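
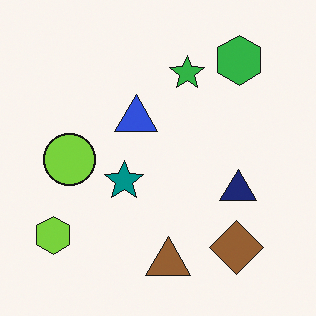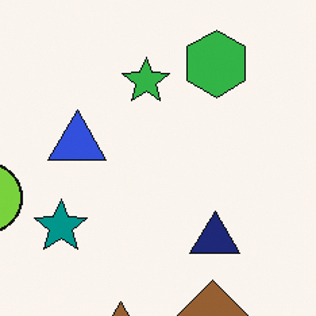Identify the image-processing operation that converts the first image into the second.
This is the original image cropped slightly and scaled back up.

The visible shapes are larger and the field of view is narrower; shapes near the original edges may be partly or wholly outside the frame — a crop-and-rescale.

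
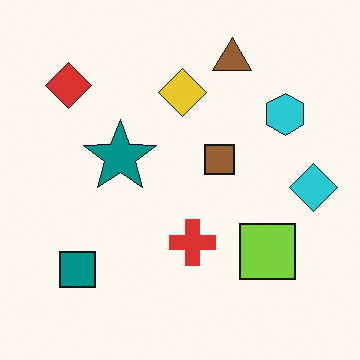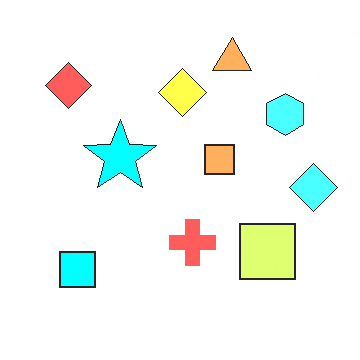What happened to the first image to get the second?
The transformation is: noticeably brightened.

Every pixel — background and shapes alike — is uniformly brightened.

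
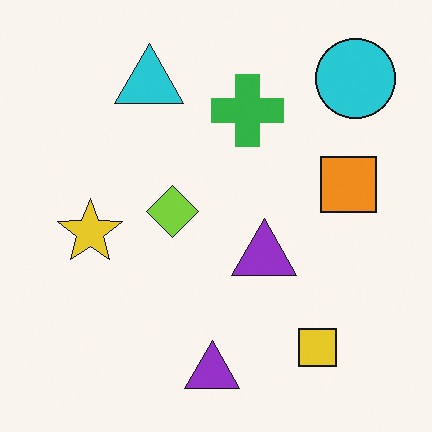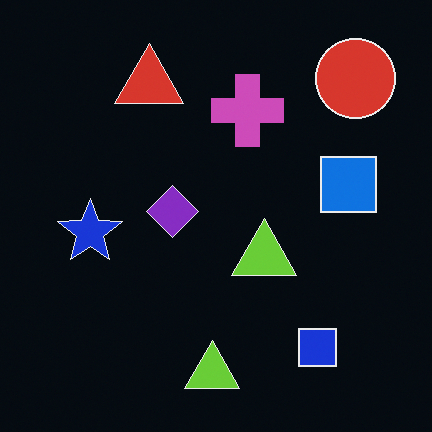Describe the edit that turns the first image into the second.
It was color-inverted (negative).

The light background has become dark and every shape's color is its complement — a photographic negative.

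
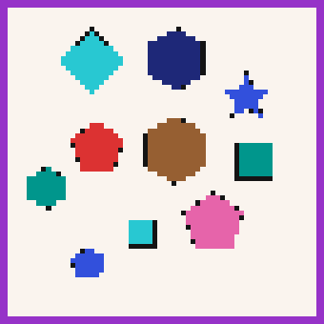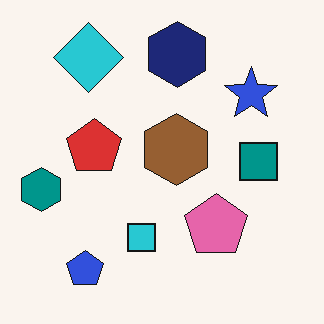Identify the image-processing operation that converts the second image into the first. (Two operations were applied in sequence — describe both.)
This is the original image mildly pixelated, then framed with a purple border.

Shapes are reduced to large square blocks; fine edges and outlines are lost — a downscale-then-upscale (mosaic) effect. A solid purple frame runs around the edge of the first image, with the content slightly shrunk inside it.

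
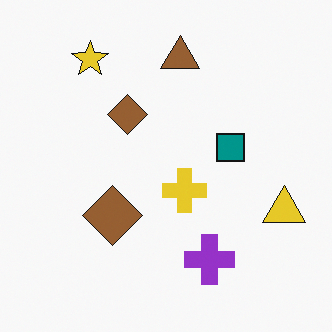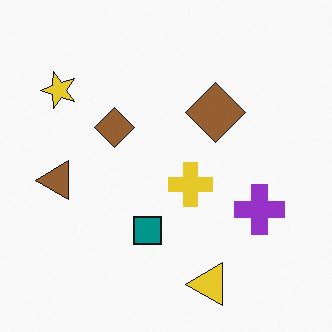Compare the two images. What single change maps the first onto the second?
Transposed (reflected across the top-left ↔ bottom-right diagonal).

Shapes have swapped their row and column positions — what was in the top-right is now in the bottom-left — a diagonal reflection.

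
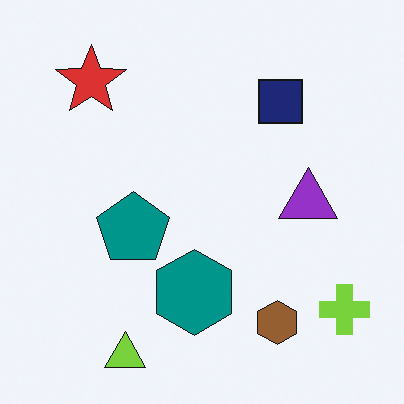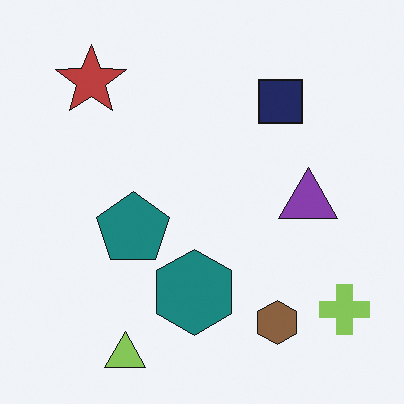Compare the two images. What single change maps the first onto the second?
This is the original image slightly desaturated.

All colors are more muted and greyish — a global saturation change.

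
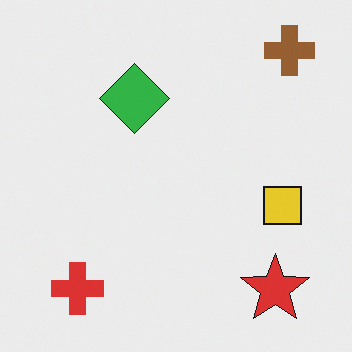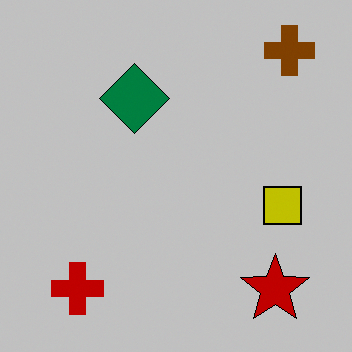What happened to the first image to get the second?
Aggressively posterized.

Each flat color has snapped to a coarser quantized level — most visibly, the near-white background has dropped to a flat grey.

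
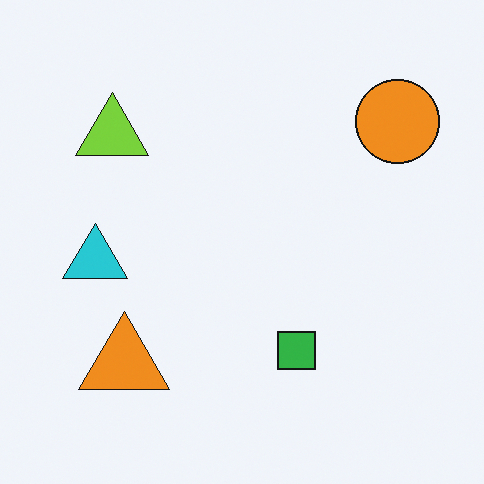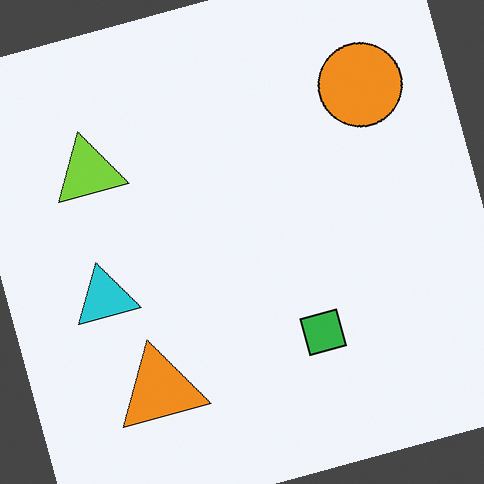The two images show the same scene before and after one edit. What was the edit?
Rotated counter-clockwise by a moderate amount.

Every shape is tilted by the same angle and the image corners show triangular fill wedges — a whole-image rotation by a non-right angle.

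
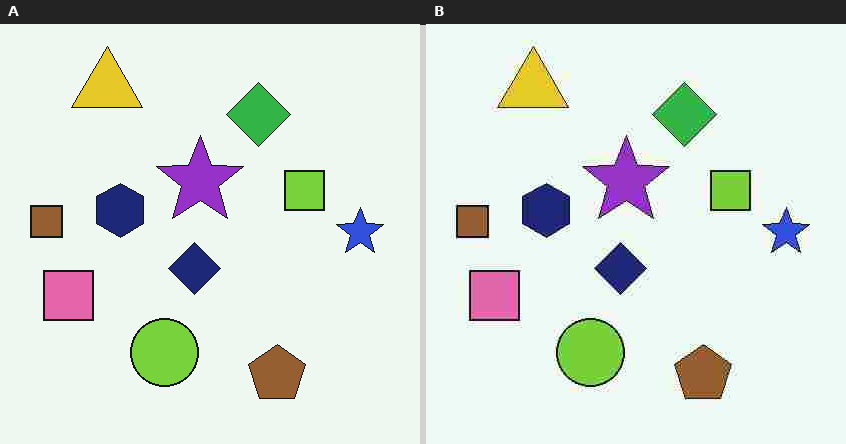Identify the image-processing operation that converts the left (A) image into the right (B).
The right (B) image is the left (A) degraded with heavy JPEG compression.

Blocky 8×8 compression artifacts appear around shape edges and the flat background shows ringing — characteristic JPEG degradation.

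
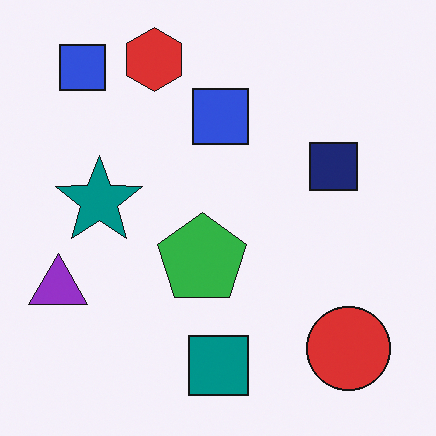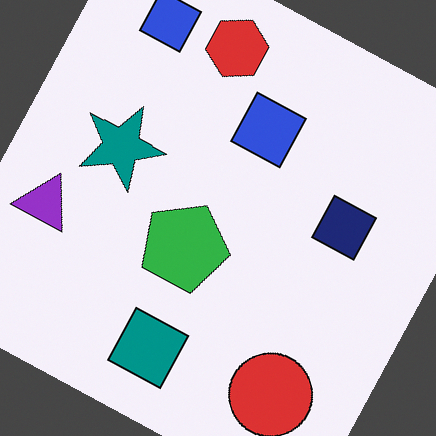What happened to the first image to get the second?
The transformation is: rotated clockwise by a clearly visible amount.

Every shape is tilted by the same angle and the image corners show triangular fill wedges — a whole-image rotation by a non-right angle.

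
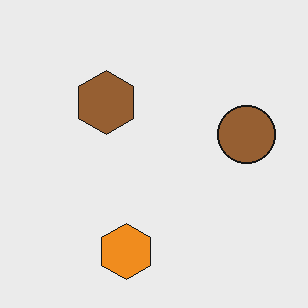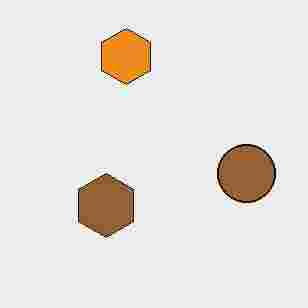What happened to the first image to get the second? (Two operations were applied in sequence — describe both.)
This is the original image flipped vertically (top ↔ bottom), then heavily JPEG-compressed with obvious blocking artifacts.

The orange hexagon is in the bottom of the first image and the top of the second — shapes on opposite sides of the horizontal midline have swapped in a mirror flip. Blocky 8×8 compression artifacts appear around shape edges and the flat background shows ringing — characteristic JPEG degradation.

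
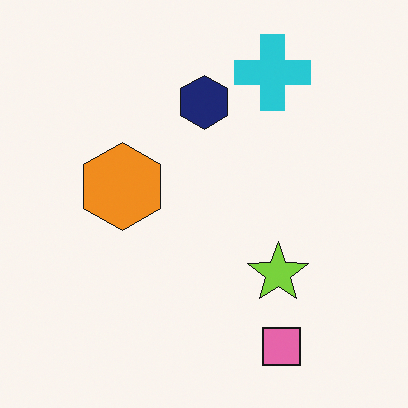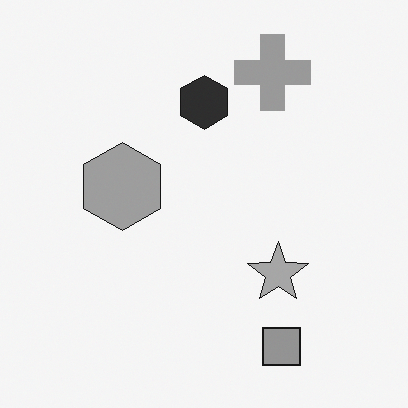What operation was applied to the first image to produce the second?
This is the original image converted to grayscale.

All color is removed — every shape is now a shade of grey.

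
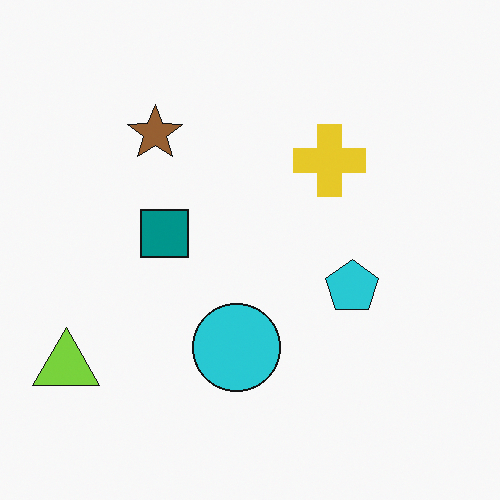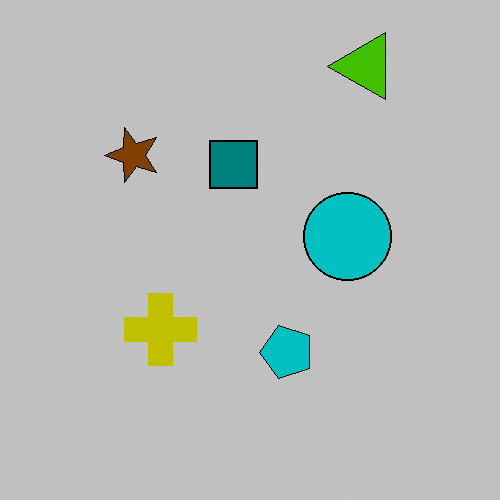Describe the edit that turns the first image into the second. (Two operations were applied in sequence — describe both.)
It was heavily posterized to just a handful of flat colors, then transposed (reflected across the top-left ↔ bottom-right diagonal).

Each flat color has snapped to a coarser quantized level — most visibly, the near-white background has dropped to a flat grey. Shapes have swapped their row and column positions — what was in the top-right is now in the bottom-left — a diagonal reflection.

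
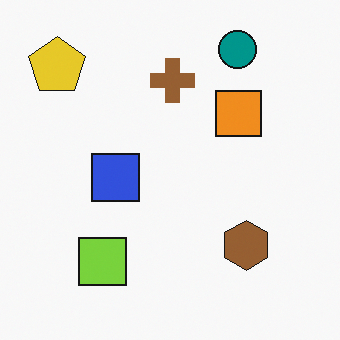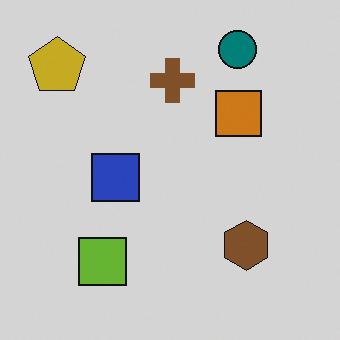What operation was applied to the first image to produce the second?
The transformation is: darkened a little.

Every pixel — background and shapes alike — is uniformly darkened.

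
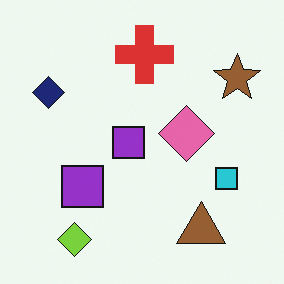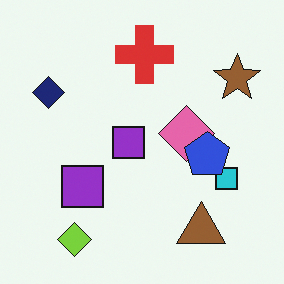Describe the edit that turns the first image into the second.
Overlaid with an additional blue pentagon.

A blue pentagon appears in the second image that is absent from the first.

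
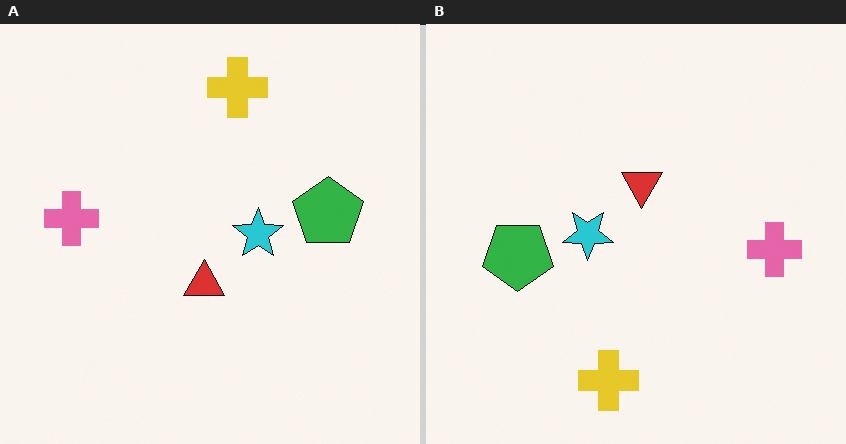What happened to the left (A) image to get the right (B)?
Rotated 180°.

The yellow cross sits in the top of the left (A) image and the bottom of the right (B) — consistent with a whole-image 180° rotation.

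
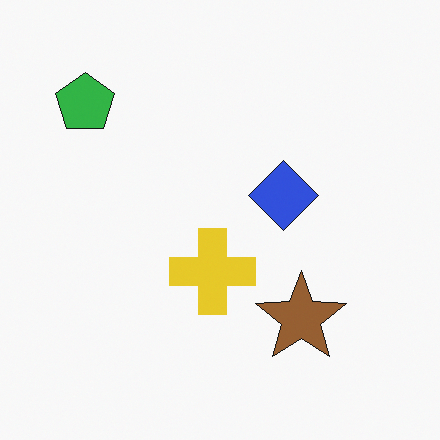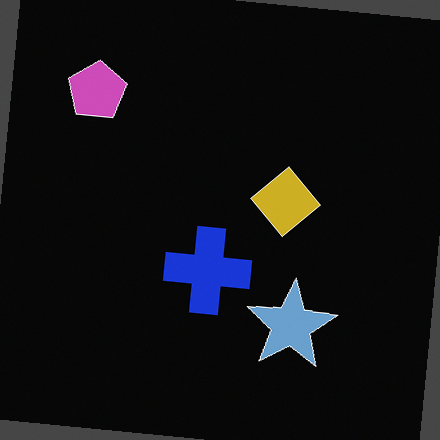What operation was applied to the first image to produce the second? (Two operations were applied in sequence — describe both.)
It was color-inverted (negative), then rotated clockwise by a small amount.

The light background has become dark and every shape's color is its complement — a photographic negative. Every shape is tilted by the same angle and the image corners show triangular fill wedges — a whole-image rotation by a non-right angle.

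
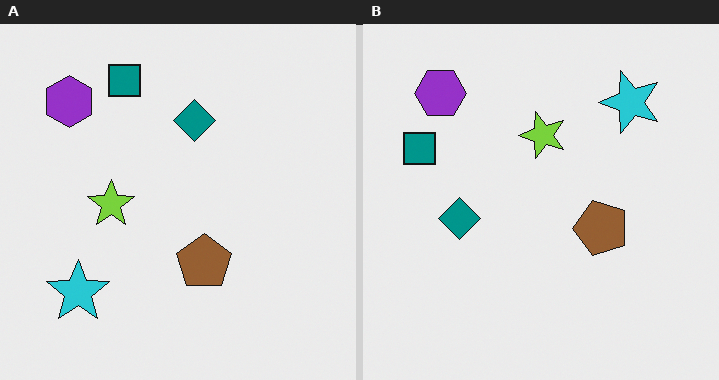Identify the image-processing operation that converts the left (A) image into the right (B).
The image was transposed (reflected across the top-left ↔ bottom-right diagonal).

Shapes have swapped their row and column positions — what was in the top-right is now in the bottom-left — a diagonal reflection.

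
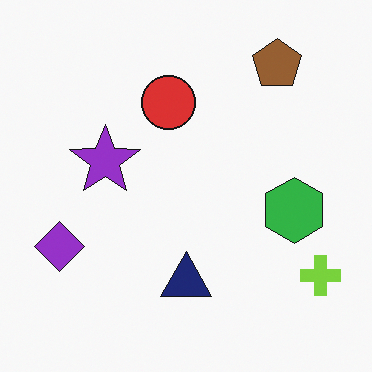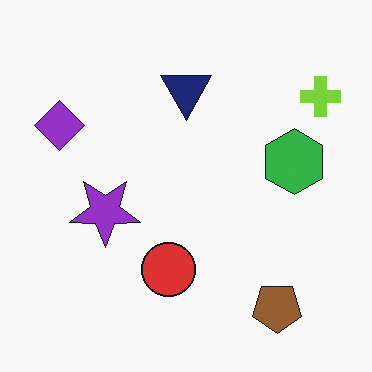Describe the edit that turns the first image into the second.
The transformation is: flipped vertically (top ↔ bottom).

The brown pentagon is in the top-right of the first image and the bottom-right of the second — shapes on opposite sides of the horizontal midline have swapped in a mirror flip.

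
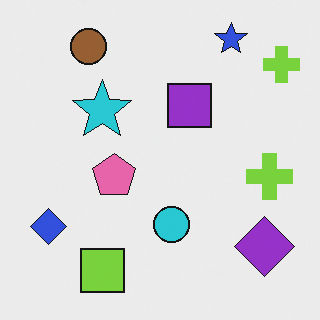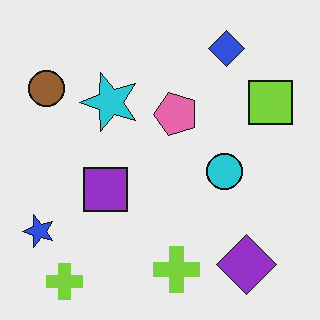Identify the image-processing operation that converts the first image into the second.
This is the original image transposed (reflected across the top-left ↔ bottom-right diagonal).

Shapes have swapped their row and column positions — what was in the top-right is now in the bottom-left — a diagonal reflection.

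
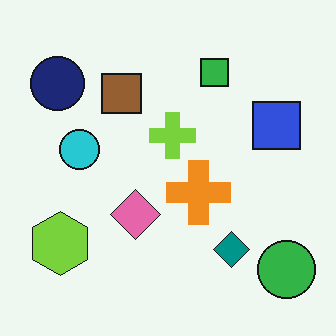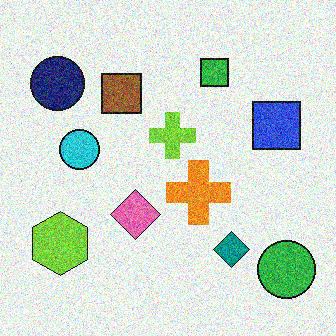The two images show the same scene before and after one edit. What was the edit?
This is the original image degraded with strong gaussian noise.

Random speckle covers the whole image, including the flat background.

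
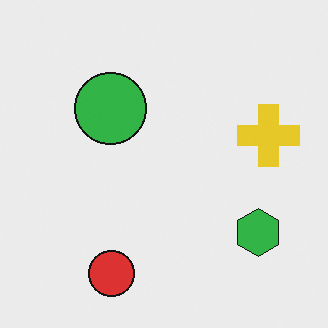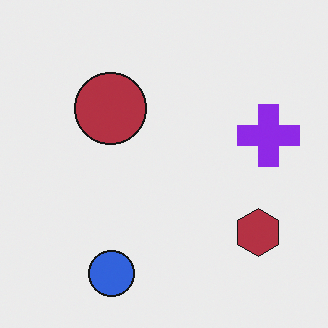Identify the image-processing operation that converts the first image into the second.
The transformation is: hue-shifted by a large amount.

Every shape's color has rotated by the same amount around the hue wheel — a uniform hue shift.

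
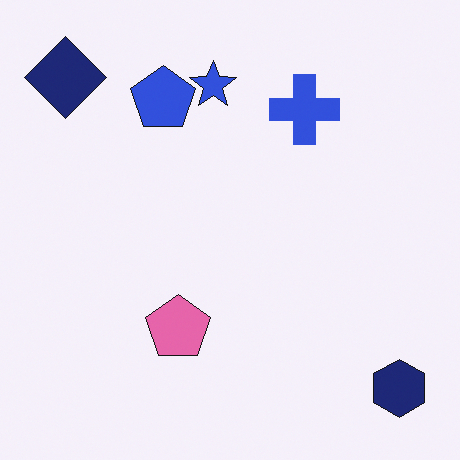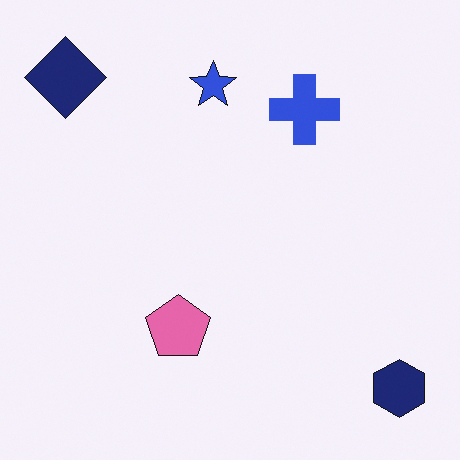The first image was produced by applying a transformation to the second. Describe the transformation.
Overlaid with an additional blue pentagon.

A blue pentagon appears in the first image that is absent from the second.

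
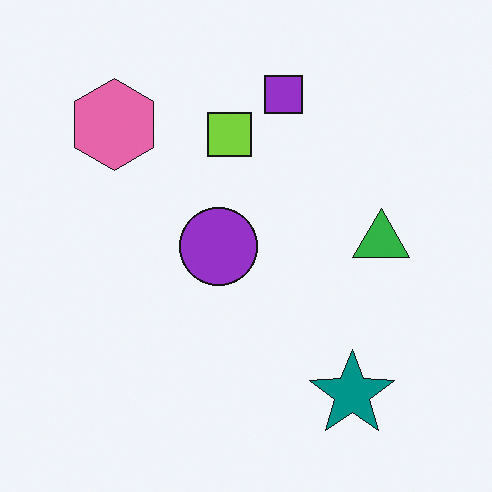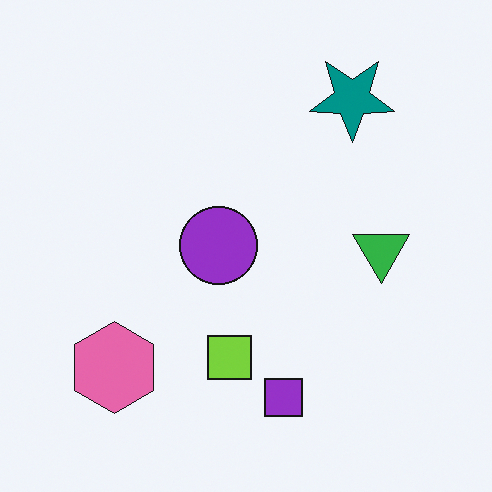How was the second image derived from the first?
It was flipped vertically (top ↔ bottom).

The purple square is in the top of the first image and the bottom of the second — shapes on opposite sides of the horizontal midline have swapped in a mirror flip.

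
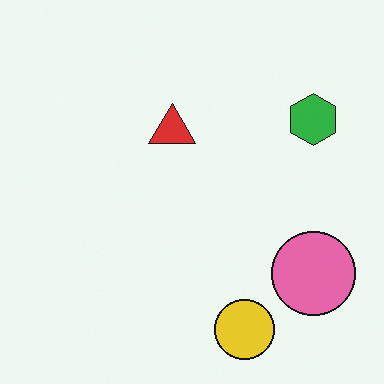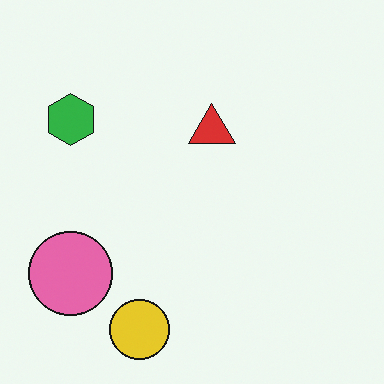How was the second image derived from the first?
The image was flipped horizontally (left ↔ right).

The pink circle is in the bottom-right of the first image and the bottom-left of the second — shapes on opposite sides of the vertical midline have swapped in a mirror flip.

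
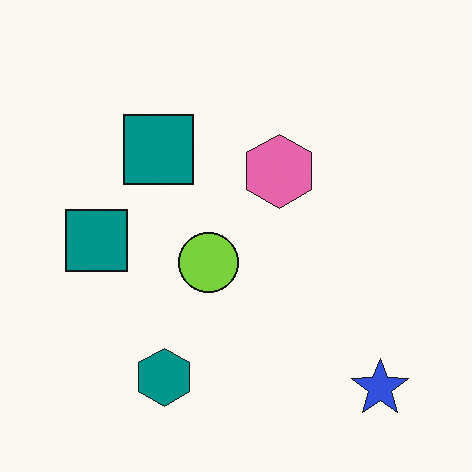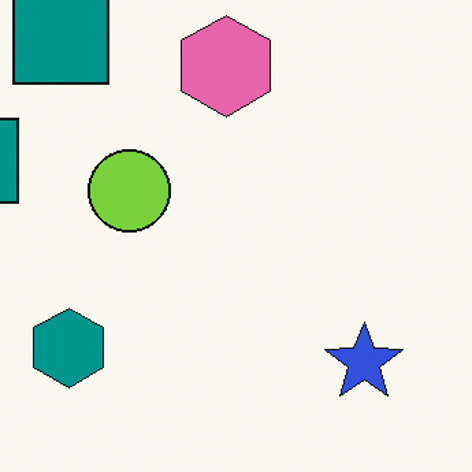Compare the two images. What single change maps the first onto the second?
This is the original image cropped slightly and scaled back up.

The visible shapes are larger and the field of view is narrower; shapes near the original edges may be partly or wholly outside the frame — a crop-and-rescale.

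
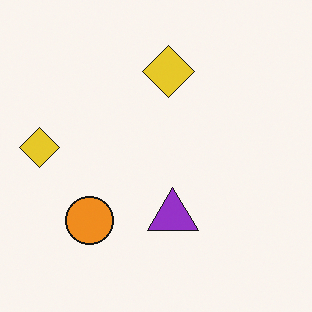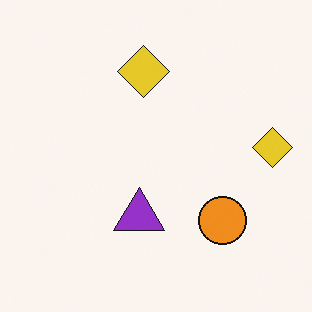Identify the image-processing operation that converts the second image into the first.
The image was flipped horizontally (left ↔ right).

The orange circle is in the bottom-right of the second image and the bottom-left of the first — shapes on opposite sides of the vertical midline have swapped in a mirror flip.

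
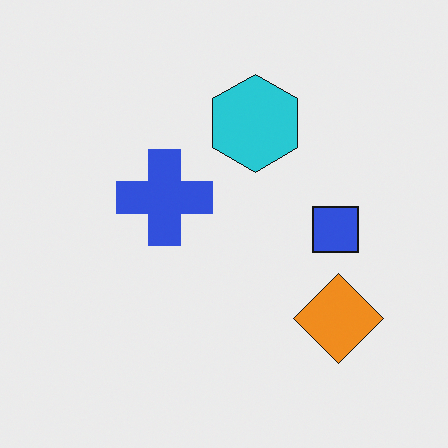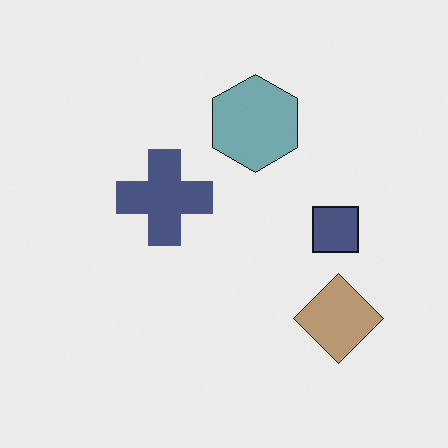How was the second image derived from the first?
The transformation is: heavily desaturated.

All colors are more muted and greyish — a global saturation change.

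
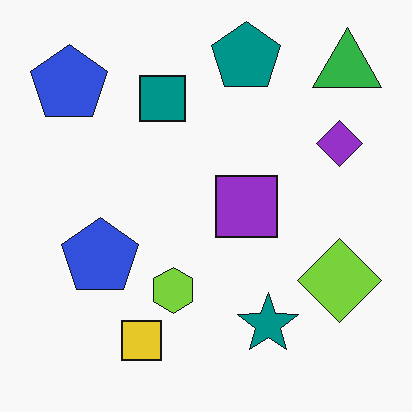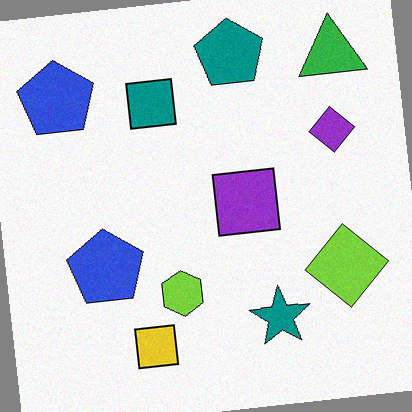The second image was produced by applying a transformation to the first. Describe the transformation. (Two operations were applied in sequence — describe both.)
The transformation is: degraded with subtle gaussian noise, then rotated counter-clockwise by a few degrees.

Random speckle covers the whole image, including the flat background. Every shape is tilted by the same angle and the image corners show triangular fill wedges — a whole-image rotation by a non-right angle.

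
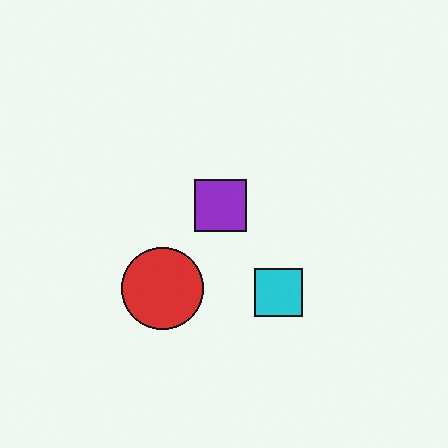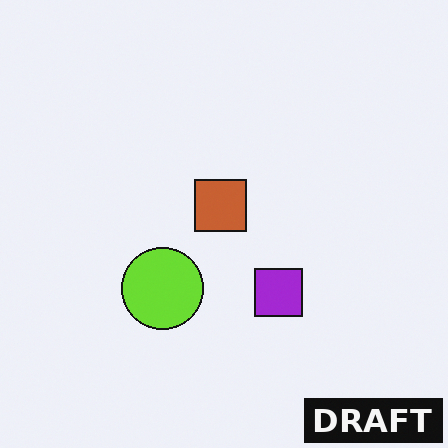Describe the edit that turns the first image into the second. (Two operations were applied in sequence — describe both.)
The second image is the first hue-shifted by a moderate amount, then watermarked with the text "DRAFT" in the lower-right corner.

Every shape's color has rotated by the same amount around the hue wheel — a uniform hue shift. A dark label reading "DRAFT" appears in the lower-right corner.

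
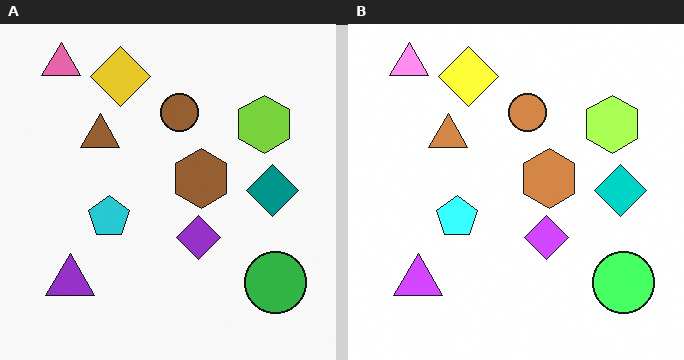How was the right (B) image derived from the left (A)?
It was noticeably brightened.

Every pixel — background and shapes alike — is uniformly brightened.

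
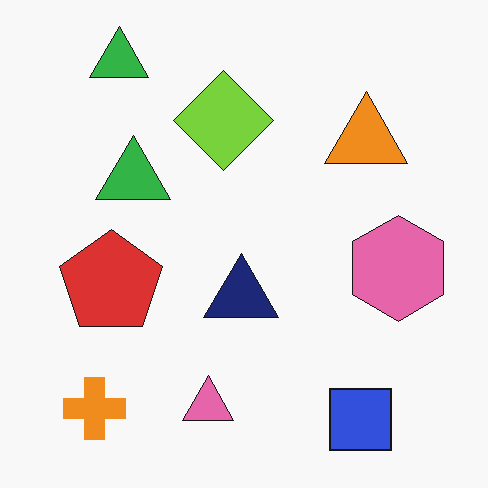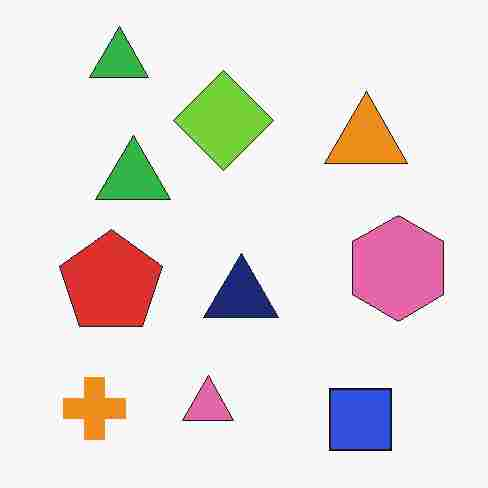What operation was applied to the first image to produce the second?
Heavily JPEG-compressed with obvious blocking artifacts.

Blocky 8×8 compression artifacts appear around shape edges and the flat background shows ringing — characteristic JPEG degradation.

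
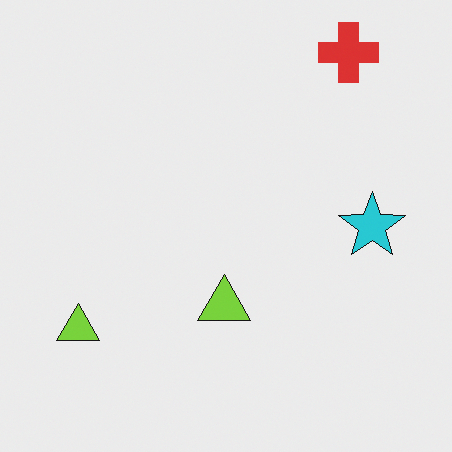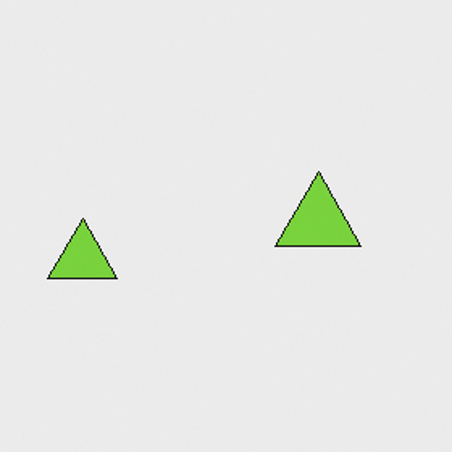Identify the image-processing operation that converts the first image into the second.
The transformation is: cropped slightly and scaled back up.

The visible shapes are larger and the field of view is narrower; shapes near the original edges may be partly or wholly outside the frame — a crop-and-rescale.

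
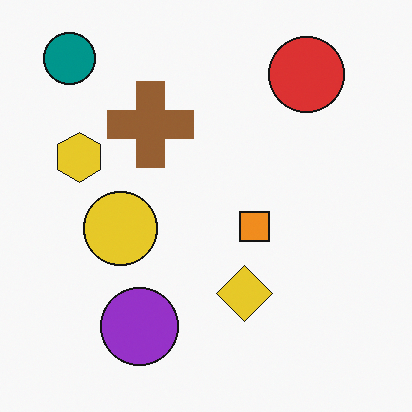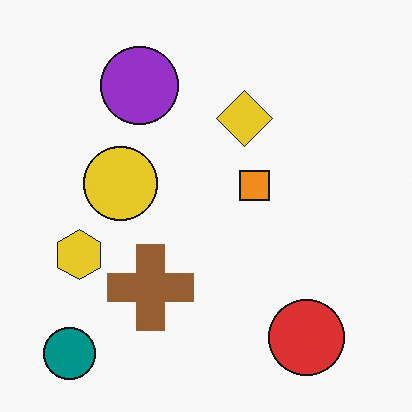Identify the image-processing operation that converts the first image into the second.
This is the original image flipped vertically (top ↔ bottom).

The teal circle is in the top-left of the first image and the bottom-left of the second — shapes on opposite sides of the horizontal midline have swapped in a mirror flip.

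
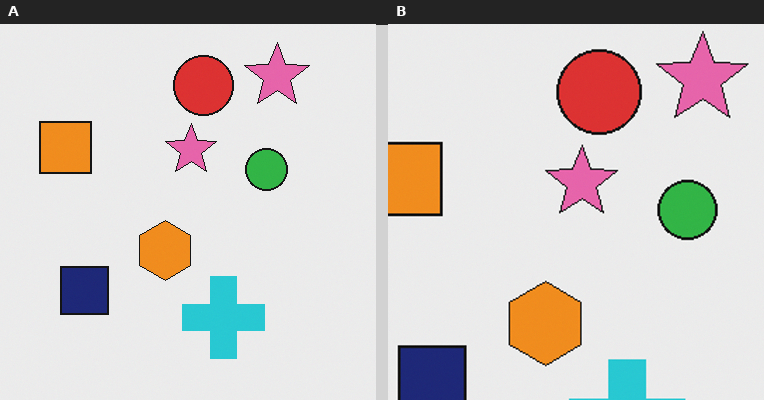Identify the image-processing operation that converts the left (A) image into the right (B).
The image was cropped slightly and scaled back up.

The visible shapes are larger and the field of view is narrower; shapes near the original edges may be partly or wholly outside the frame — a crop-and-rescale.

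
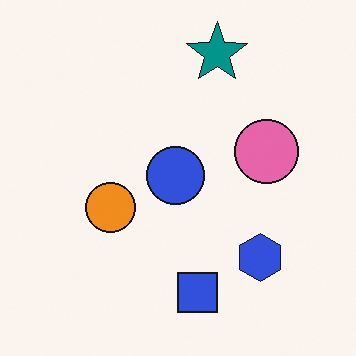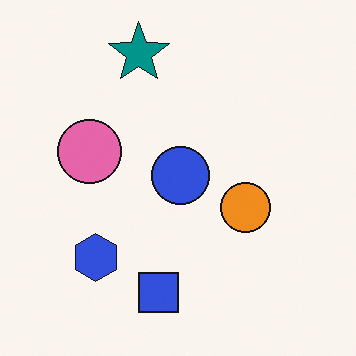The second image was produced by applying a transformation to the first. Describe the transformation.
The transformation is: flipped horizontally (left ↔ right).

The pink circle is in the right of the first image and the left of the second — shapes on opposite sides of the vertical midline have swapped in a mirror flip.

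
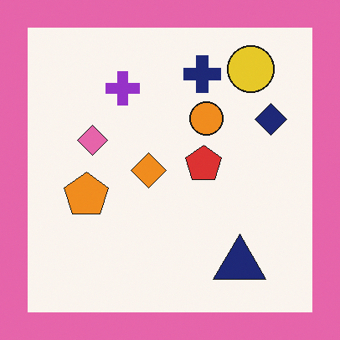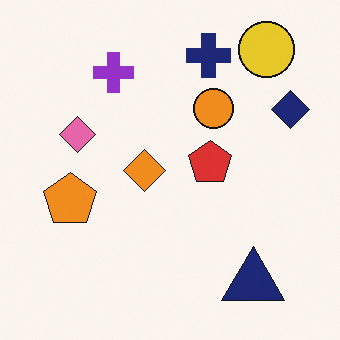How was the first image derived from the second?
The transformation is: framed with a pink border.

A solid pink frame runs around the edge of the first image, with the content slightly shrunk inside it.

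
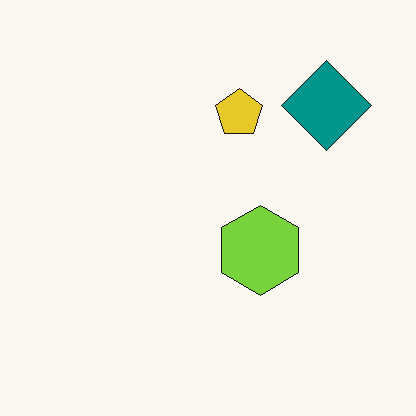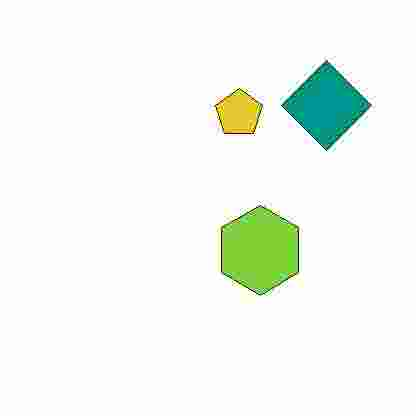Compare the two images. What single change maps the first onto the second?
It was degraded with heavy JPEG compression.

Blocky 8×8 compression artifacts appear around shape edges and the flat background shows ringing — characteristic JPEG degradation.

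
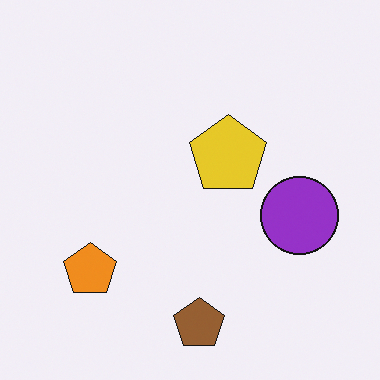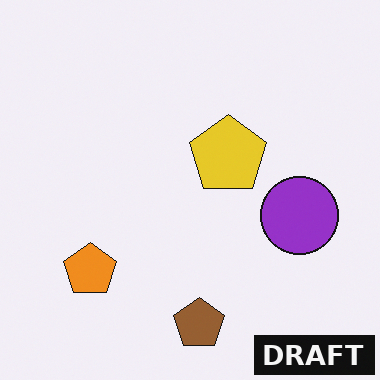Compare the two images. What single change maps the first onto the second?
The transformation is: watermarked with the text "DRAFT" in the lower-right corner.

A dark label reading "DRAFT" appears in the lower-right corner.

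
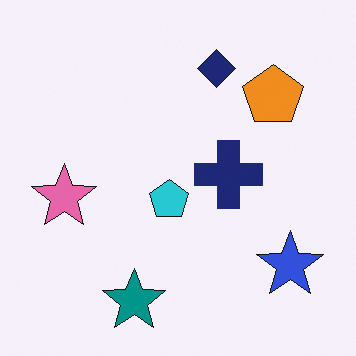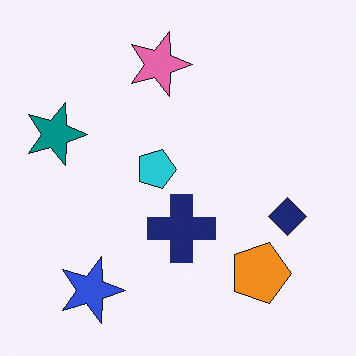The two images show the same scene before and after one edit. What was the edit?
The transformation is: rotated 90° clockwise.

The blue star sits in the bottom-right of the first image and the bottom-left of the second — consistent with a whole-image 90° clockwise rotation.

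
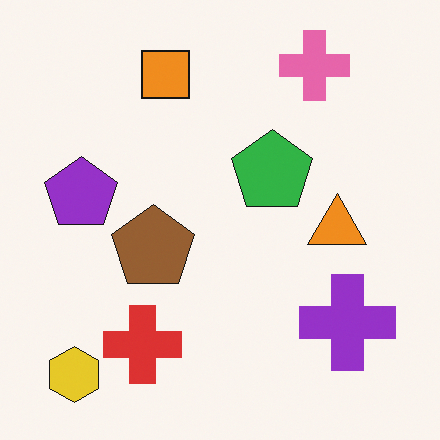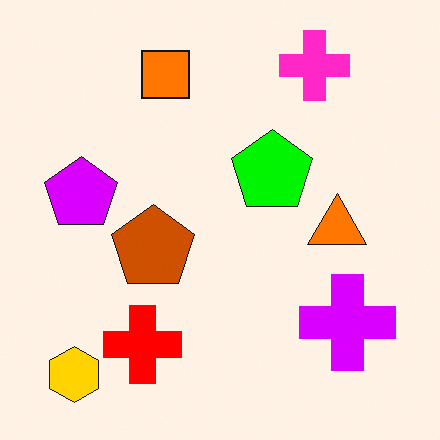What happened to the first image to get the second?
It was made much more vivid (saturation change).

All colors are more vivid — a global saturation change.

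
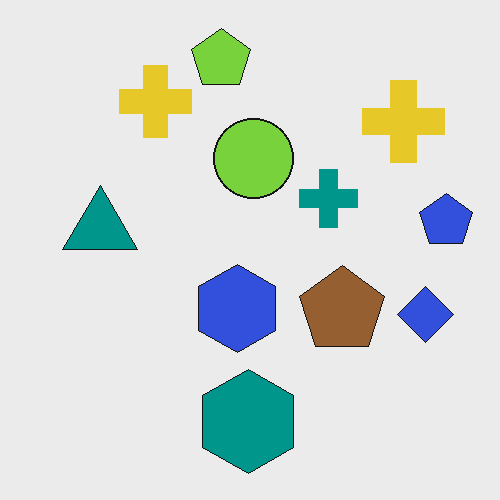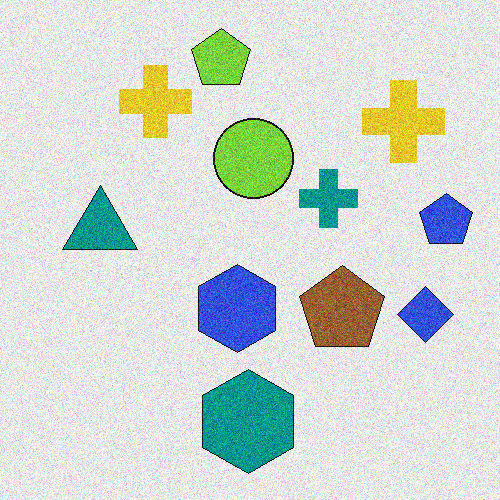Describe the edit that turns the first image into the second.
The image was degraded with moderate additive noise.

Random speckle covers the whole image, including the flat background.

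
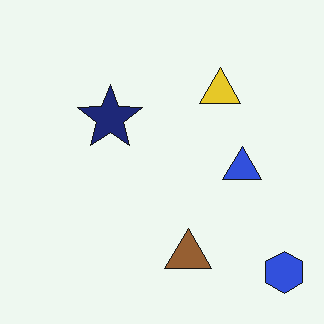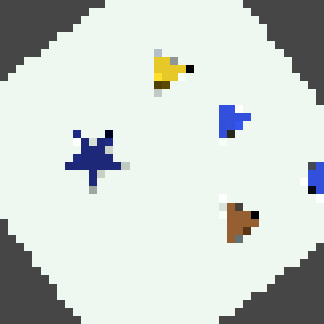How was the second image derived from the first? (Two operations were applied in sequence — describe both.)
Rotated counter-clockwise by a large amount — several tens of degrees, then moderately pixelated.

Every shape is tilted by the same angle and the image corners show triangular fill wedges — a whole-image rotation by a non-right angle. Shapes are reduced to large square blocks; fine edges and outlines are lost — a downscale-then-upscale (mosaic) effect.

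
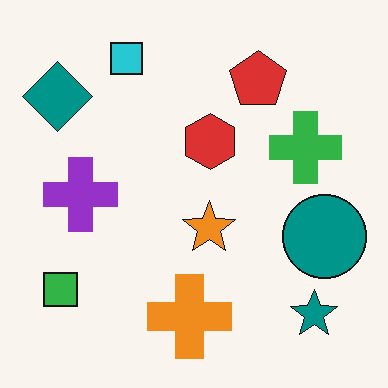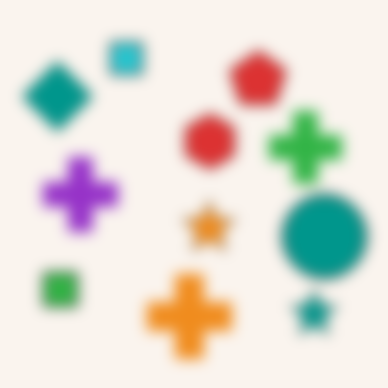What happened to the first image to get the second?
It was heavily blurred.

Shape edges and outlines are uniformly softened across the whole image.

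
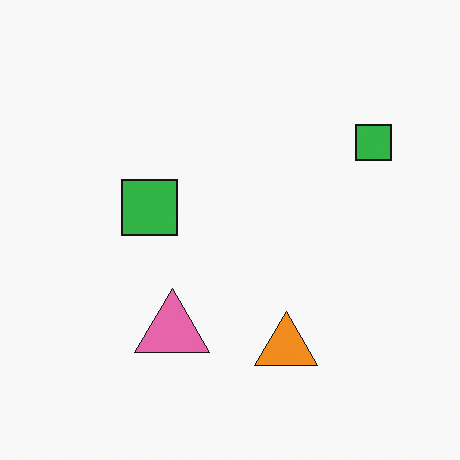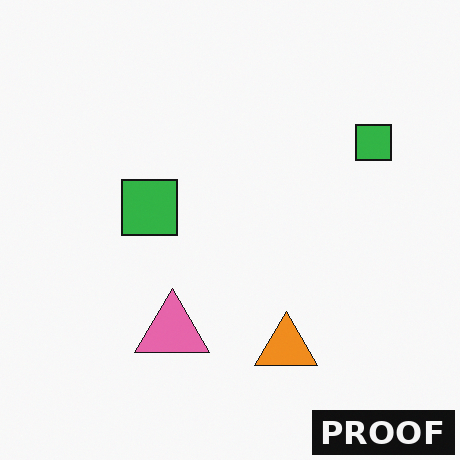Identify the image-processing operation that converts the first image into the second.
The image was watermarked with the text "PROOF" in the lower-right corner.

A dark label reading "PROOF" appears in the lower-right corner.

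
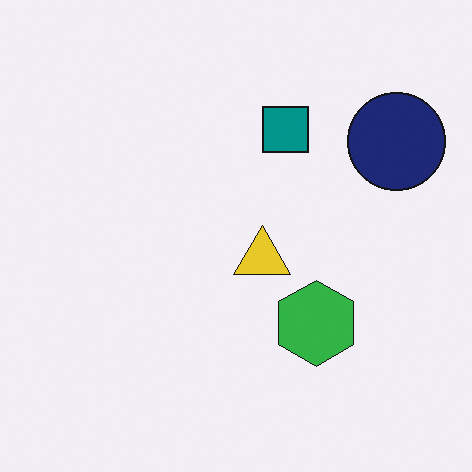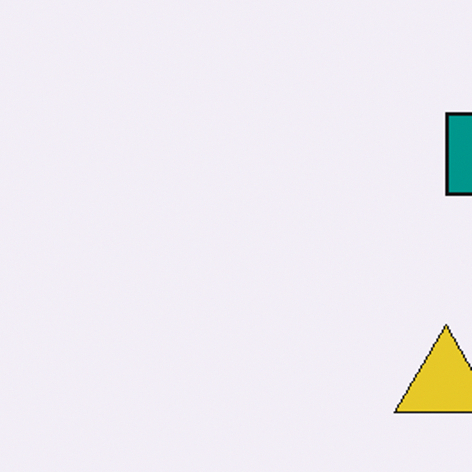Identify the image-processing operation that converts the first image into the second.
Cropped to a noticeably smaller region and rescaled.

The visible shapes are larger and the field of view is narrower; shapes near the original edges may be partly or wholly outside the frame — a crop-and-rescale.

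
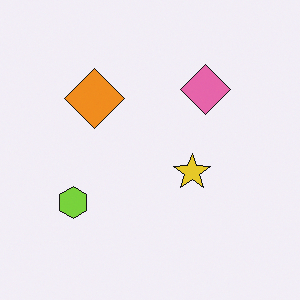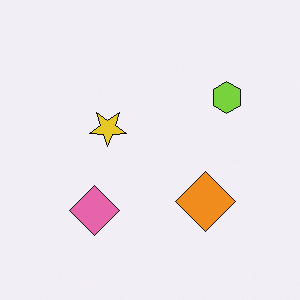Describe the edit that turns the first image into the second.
The image was rotated 180°.

The lime hexagon sits in the bottom-left of the first image and the top-right of the second — consistent with a whole-image 180° rotation.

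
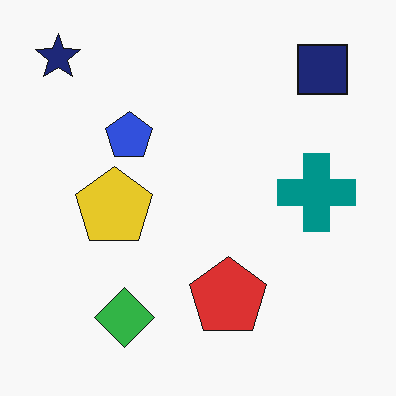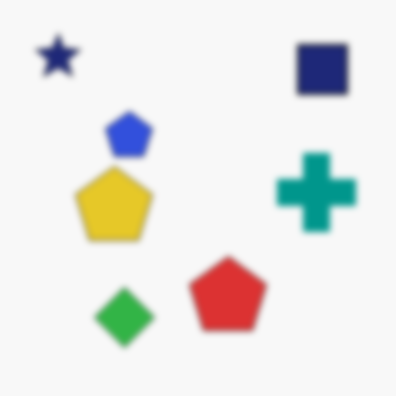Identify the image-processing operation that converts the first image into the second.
This is the original image noticeably gaussian-blurred.

Shape edges and outlines are uniformly softened across the whole image.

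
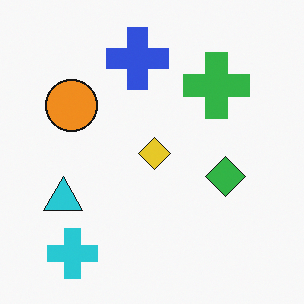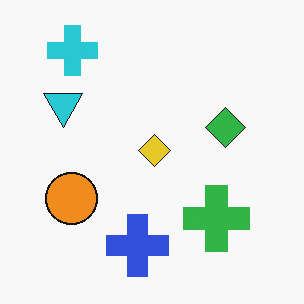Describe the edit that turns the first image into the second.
It was flipped vertically (top ↔ bottom).

The cyan cross is in the bottom-left of the first image and the top-left of the second — shapes on opposite sides of the horizontal midline have swapped in a mirror flip.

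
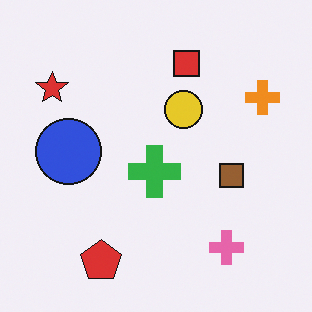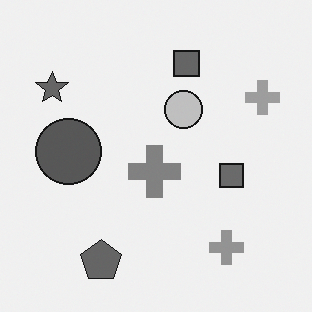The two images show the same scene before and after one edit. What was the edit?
The second image is the first converted to grayscale.

All color is removed — every shape is now a shade of grey.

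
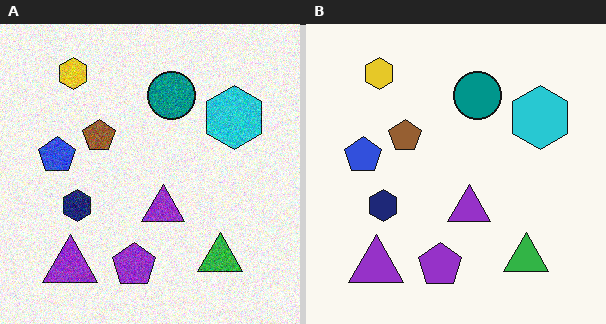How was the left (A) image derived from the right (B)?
The image was degraded with moderate additive noise.

Random speckle covers the whole image, including the flat background.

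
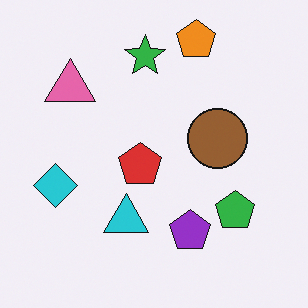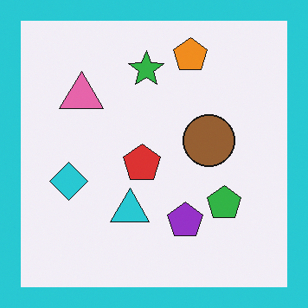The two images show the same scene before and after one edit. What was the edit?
Framed with a cyan border.

A solid cyan frame runs around the edge of the second image, with the content slightly shrunk inside it.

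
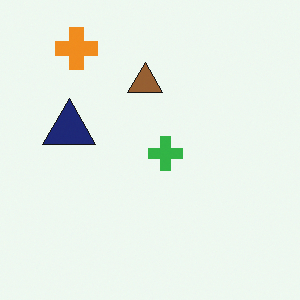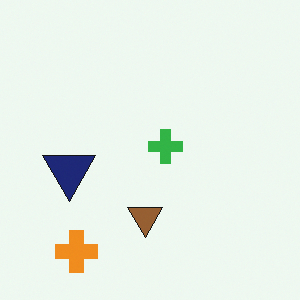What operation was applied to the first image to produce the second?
It was flipped vertically (top ↔ bottom).

The orange cross is in the top-left of the first image and the bottom-left of the second — shapes on opposite sides of the horizontal midline have swapped in a mirror flip.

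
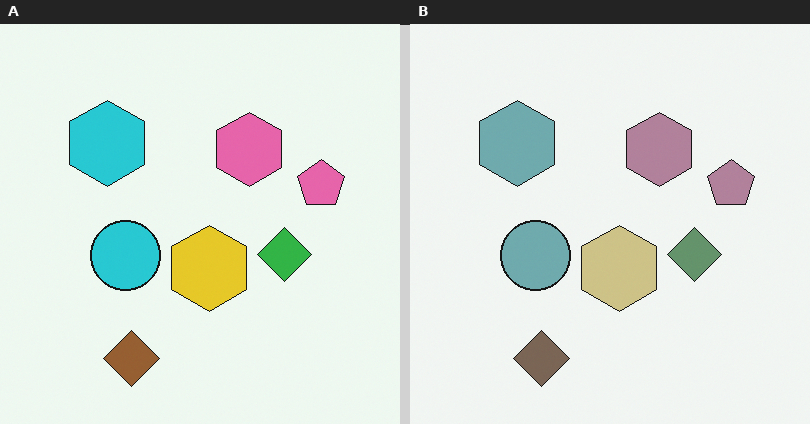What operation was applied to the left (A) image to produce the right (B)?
Heavily desaturated.

All colors are more muted and greyish — a global saturation change.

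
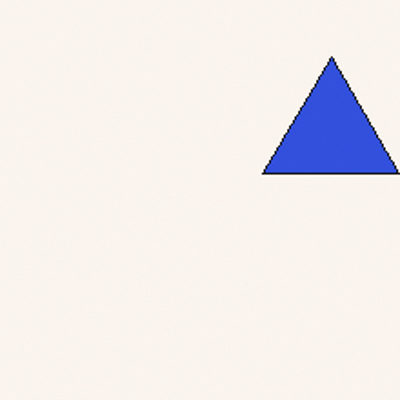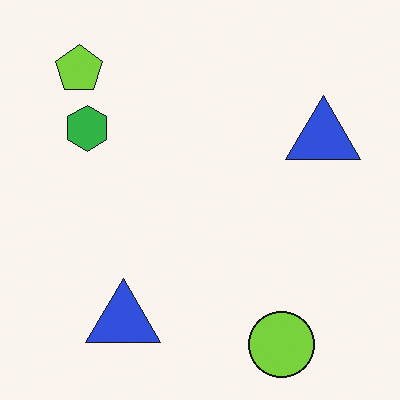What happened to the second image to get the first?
This is the original image cropped to a noticeably smaller region and rescaled.

The visible shapes are larger and the field of view is narrower; shapes near the original edges may be partly or wholly outside the frame — a crop-and-rescale.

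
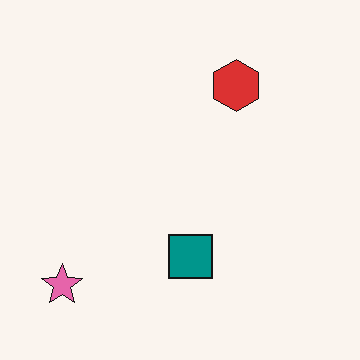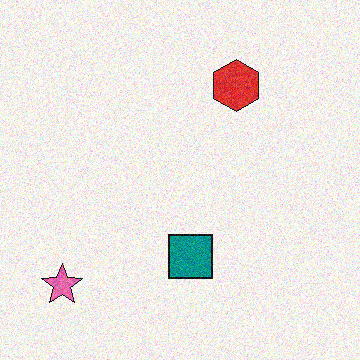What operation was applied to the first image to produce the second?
It was degraded with visible gaussian noise.

Random speckle covers the whole image, including the flat background.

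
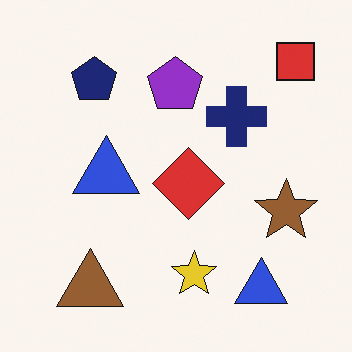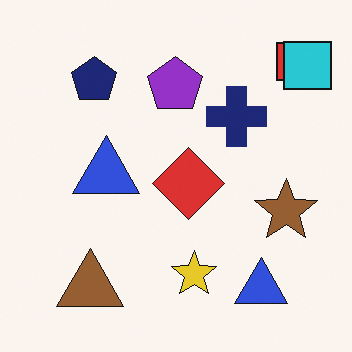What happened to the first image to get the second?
The transformation is: overlaid with an additional cyan square.

A cyan square appears in the second image that is absent from the first.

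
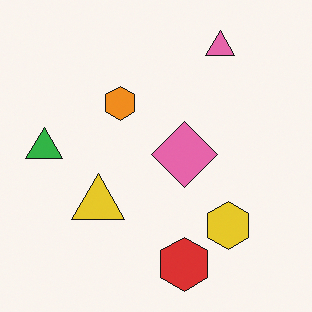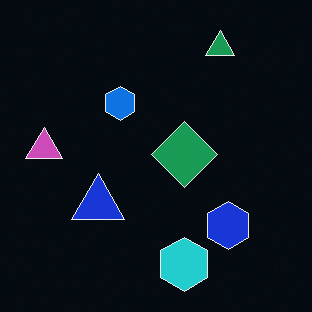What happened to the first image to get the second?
This is the original image color-inverted (negative).

The light background has become dark and every shape's color is its complement — a photographic negative.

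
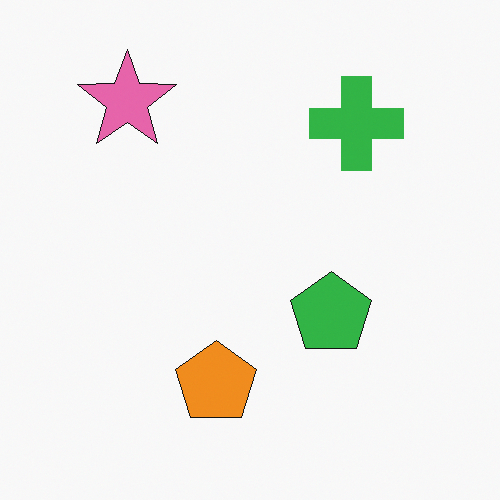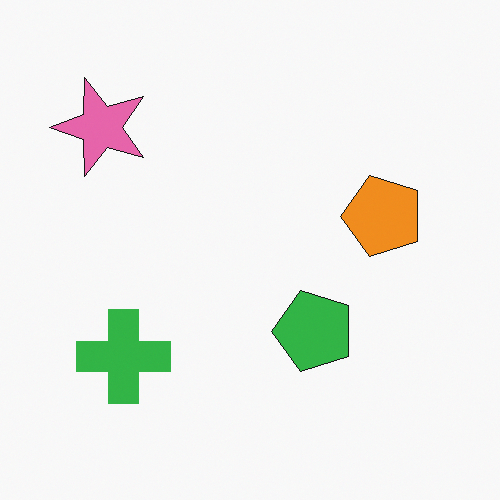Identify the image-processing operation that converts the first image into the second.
Transposed (reflected across the top-left ↔ bottom-right diagonal).

Shapes have swapped their row and column positions — what was in the top-right is now in the bottom-left — a diagonal reflection.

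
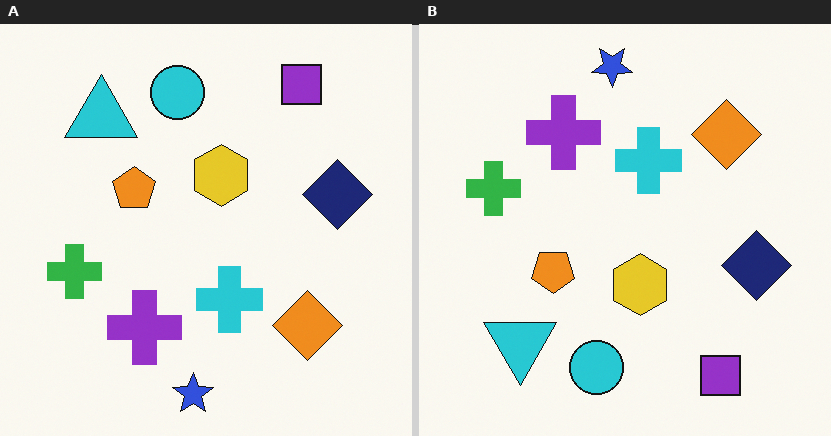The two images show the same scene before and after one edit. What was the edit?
Flipped vertically (top ↔ bottom).

The blue star is in the bottom of the left (A) image and the top of the right (B) — shapes on opposite sides of the horizontal midline have swapped in a mirror flip.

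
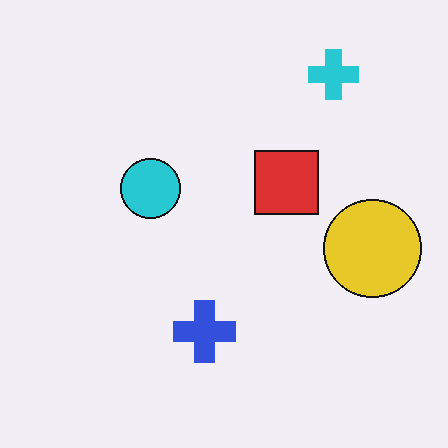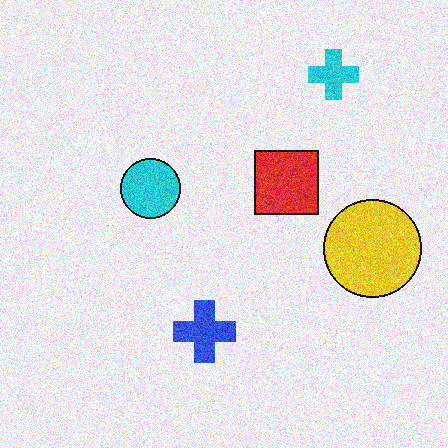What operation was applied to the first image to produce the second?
The image was degraded with visible gaussian noise.

Random speckle covers the whole image, including the flat background.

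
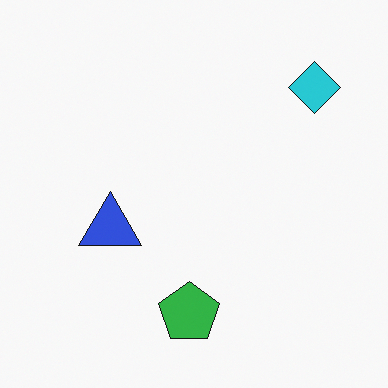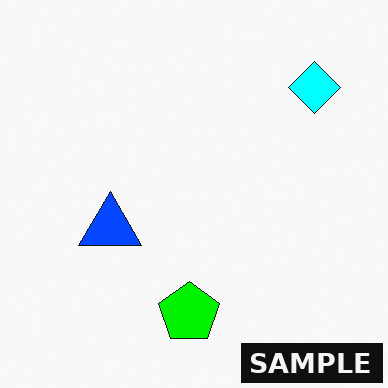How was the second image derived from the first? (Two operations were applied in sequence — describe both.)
The transformation is: made much more vivid (saturation change), then watermarked with the text "SAMPLE" in the lower-right corner.

All colors are more vivid — a global saturation change. A dark label reading "SAMPLE" appears in the lower-right corner.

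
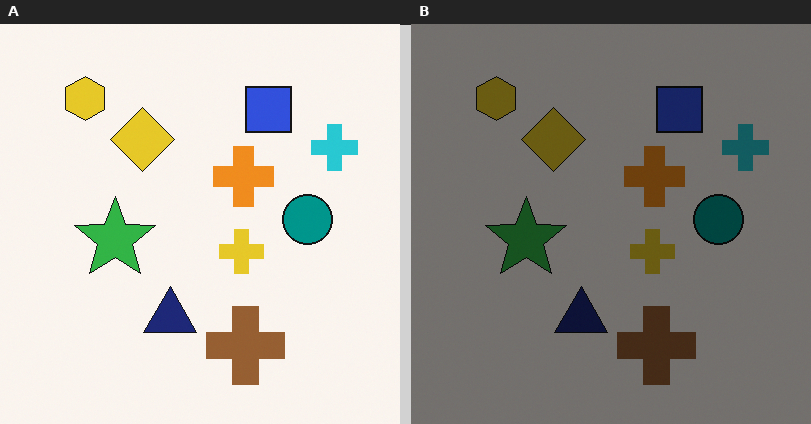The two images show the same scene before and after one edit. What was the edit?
The right (B) image is the left (A) darkened a lot.

Every pixel — background and shapes alike — is uniformly darkened.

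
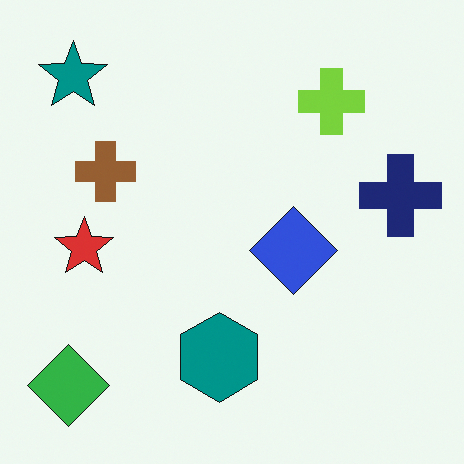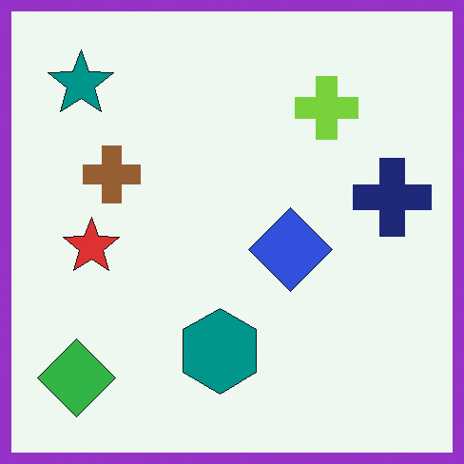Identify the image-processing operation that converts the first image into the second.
This is the original image framed with a purple border.

A solid purple frame runs around the edge of the second image, with the content slightly shrunk inside it.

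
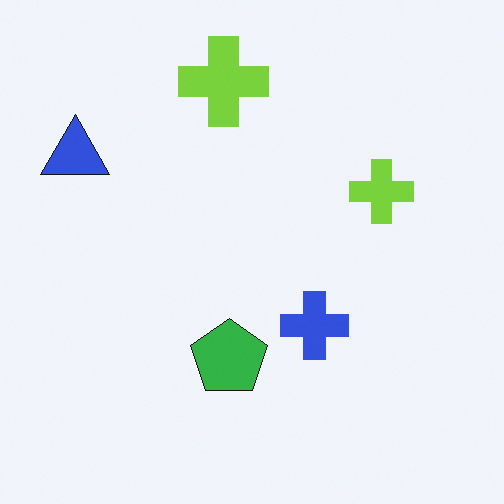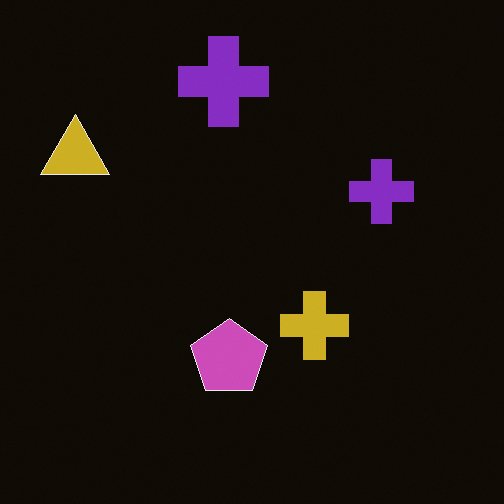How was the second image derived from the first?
The transformation is: color-inverted (negative).

The light background has become dark and every shape's color is its complement — a photographic negative.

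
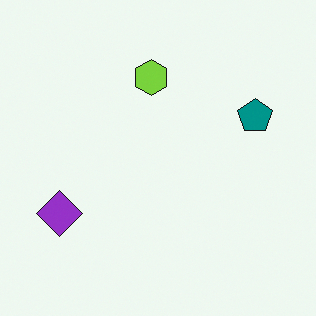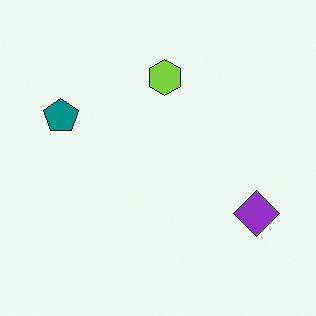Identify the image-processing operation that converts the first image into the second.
The second image is the first flipped horizontally (left ↔ right).

The purple diamond is in the bottom-left of the first image and the bottom-right of the second — shapes on opposite sides of the vertical midline have swapped in a mirror flip.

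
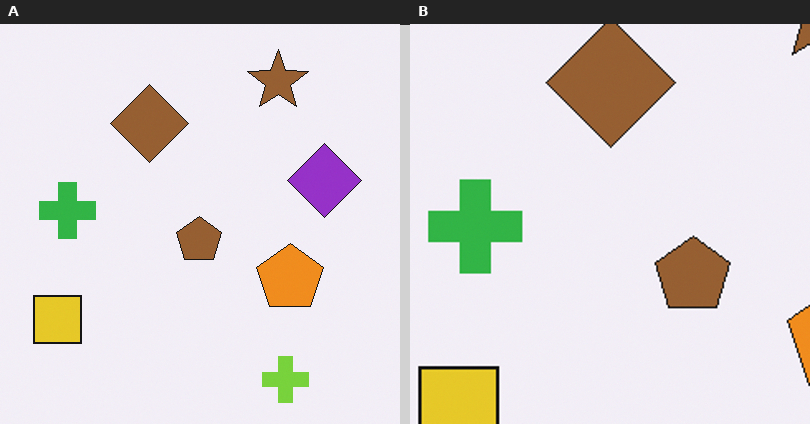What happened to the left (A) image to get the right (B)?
Cropped tightly and scaled back up.

The visible shapes are larger and the field of view is narrower; shapes near the original edges may be partly or wholly outside the frame — a crop-and-rescale.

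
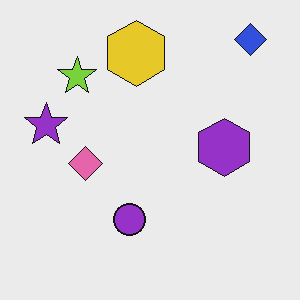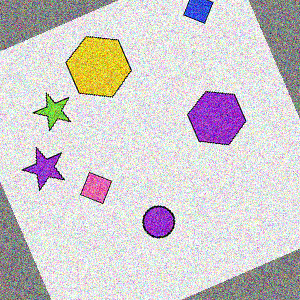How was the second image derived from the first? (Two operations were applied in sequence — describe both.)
It was rotated counter-clockwise by a clearly visible amount, then degraded with strong gaussian noise.

Every shape is tilted by the same angle and the image corners show triangular fill wedges — a whole-image rotation by a non-right angle. Random speckle covers the whole image, including the flat background.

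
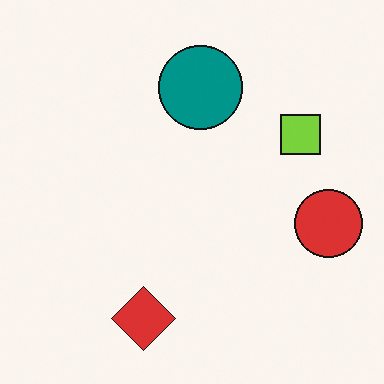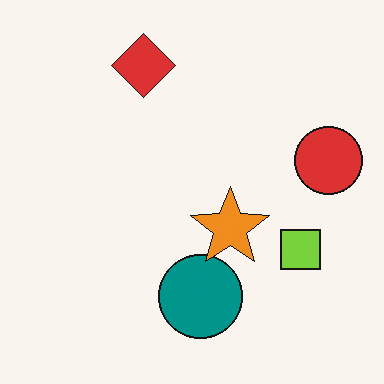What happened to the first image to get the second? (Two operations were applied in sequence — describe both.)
The transformation is: flipped vertically (top ↔ bottom), then overlaid with an additional orange star.

The red diamond is in the bottom of the first image and the top of the second — shapes on opposite sides of the horizontal midline have swapped in a mirror flip. An orange star appears in the second image that is absent from the first.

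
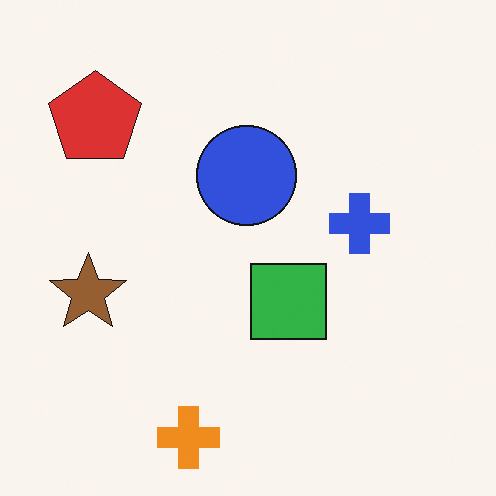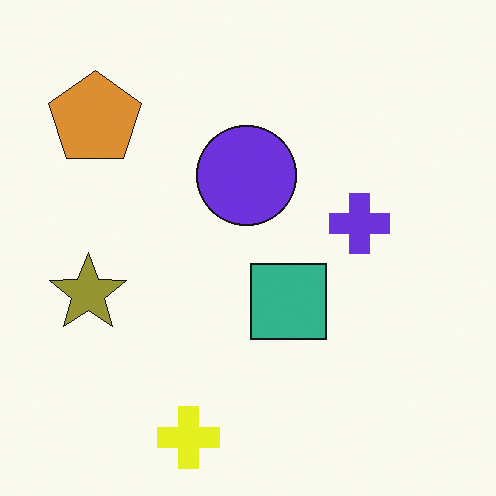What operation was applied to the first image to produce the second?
It was hue-shifted slightly.

Every shape's color has rotated by the same amount around the hue wheel — a uniform hue shift.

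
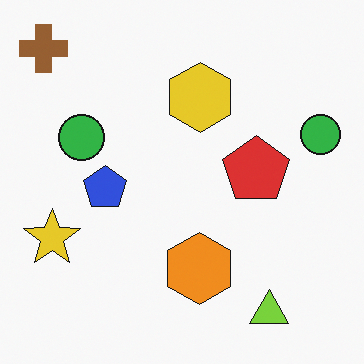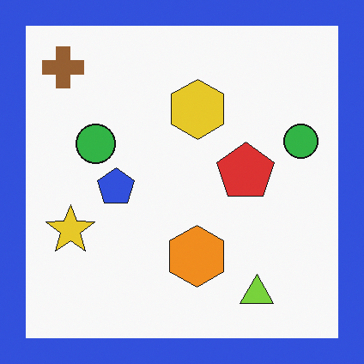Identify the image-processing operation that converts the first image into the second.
The transformation is: framed with a blue border.

A solid blue frame runs around the edge of the second image, with the content slightly shrunk inside it.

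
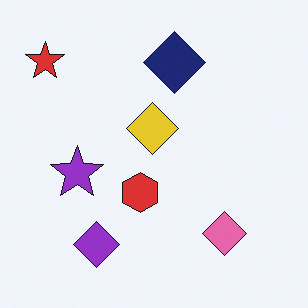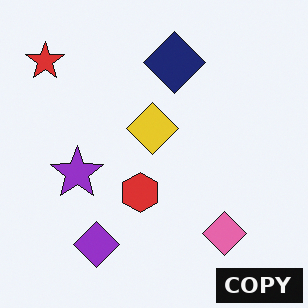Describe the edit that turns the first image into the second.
The image was watermarked with the text "COPY" in the lower-right corner.

A dark label reading "COPY" appears in the lower-right corner.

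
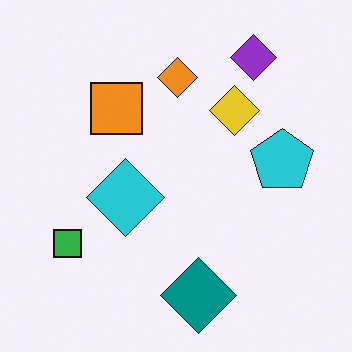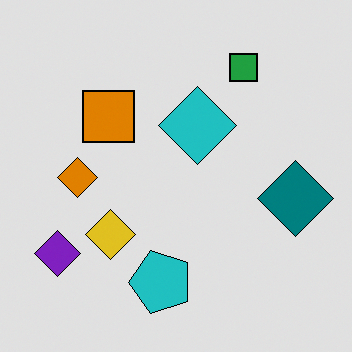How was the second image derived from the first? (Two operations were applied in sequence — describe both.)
It was posterized to a reduced palette, then transposed (reflected across the top-left ↔ bottom-right diagonal).

Each flat color has snapped to a coarser quantized level — most visibly, the near-white background has dropped to a flat grey. Shapes have swapped their row and column positions — what was in the top-right is now in the bottom-left — a diagonal reflection.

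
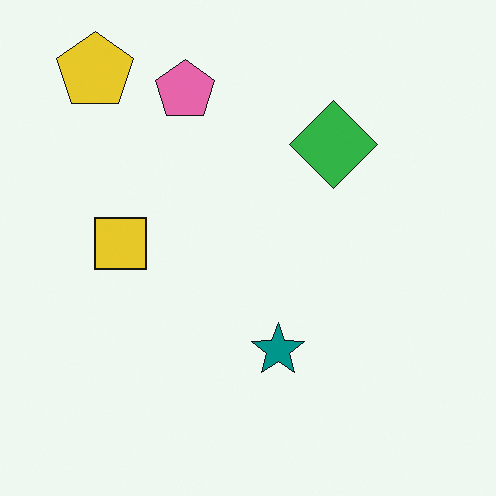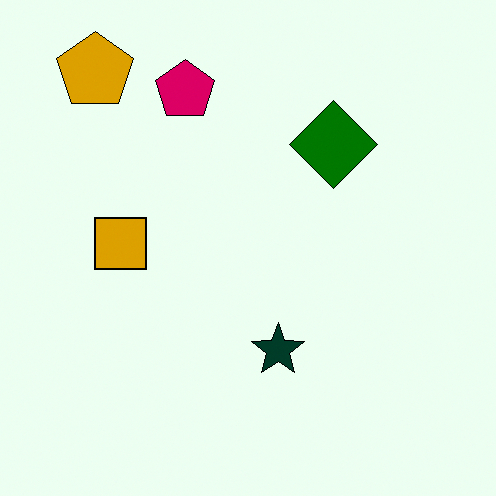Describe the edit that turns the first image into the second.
Given much higher contrast.

Tones are pushed away from mid-grey across the whole image — a global contrast change.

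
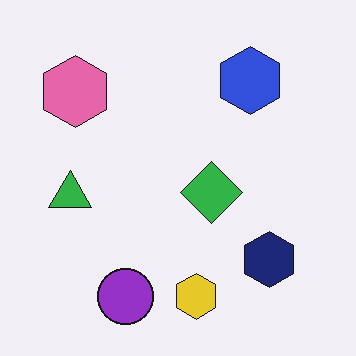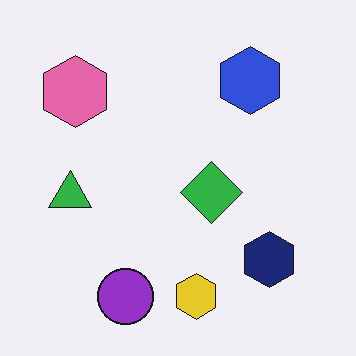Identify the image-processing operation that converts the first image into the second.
JPEG-compressed with visible artifacts.

Blocky 8×8 compression artifacts appear around shape edges and the flat background shows ringing — characteristic JPEG degradation.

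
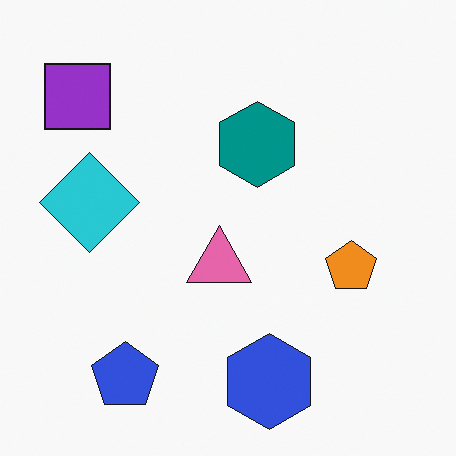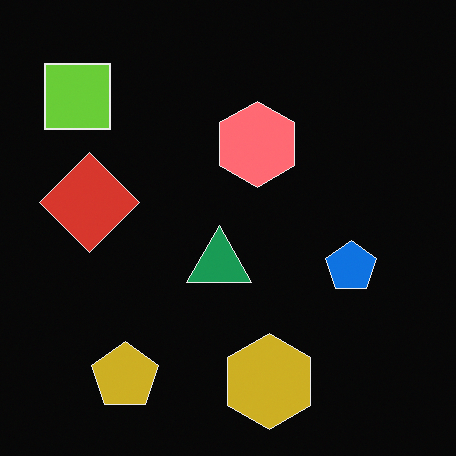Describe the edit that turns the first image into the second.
Color-inverted (negative).

The light background has become dark and every shape's color is its complement — a photographic negative.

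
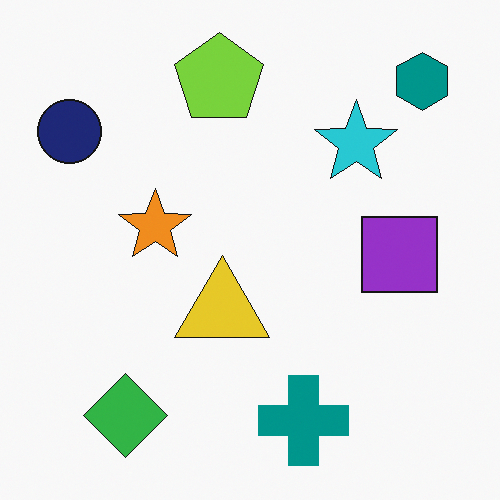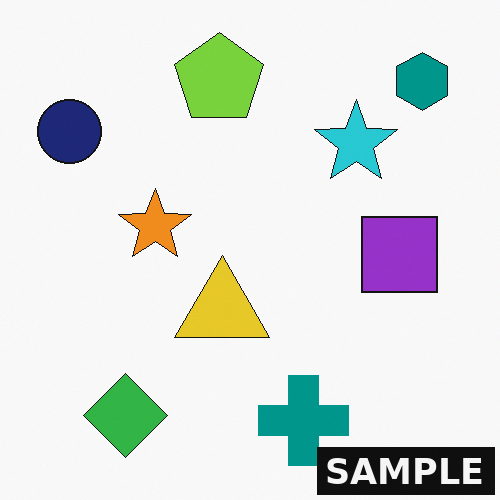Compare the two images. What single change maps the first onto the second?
Watermarked with the text "SAMPLE" in the lower-right corner.

A dark label reading "SAMPLE" appears in the lower-right corner.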